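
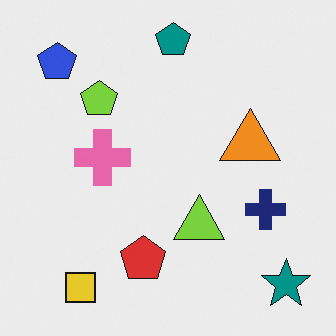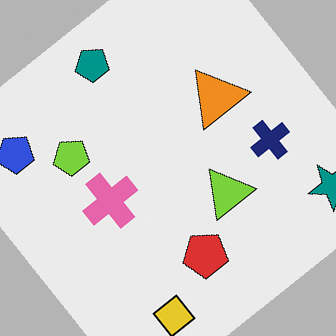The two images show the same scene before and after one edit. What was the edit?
This is the original image rotated counter-clockwise by a large amount — several tens of degrees.

Every shape is tilted by the same angle and the image corners show triangular fill wedges — a whole-image rotation by a non-right angle.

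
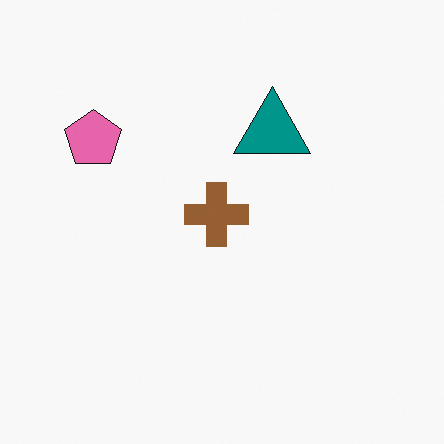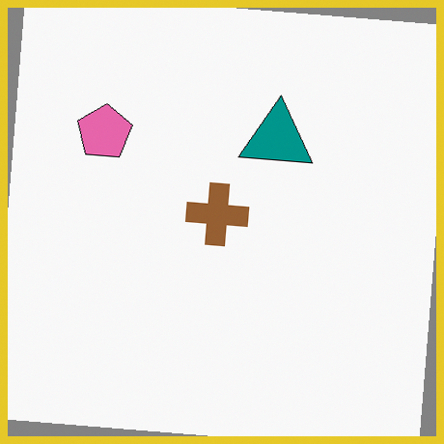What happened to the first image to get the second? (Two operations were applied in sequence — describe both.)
The second image is the first rotated clockwise by a small amount, then framed with a yellow border.

Every shape is tilted by the same angle and the image corners show triangular fill wedges — a whole-image rotation by a non-right angle. A solid yellow frame runs around the edge of the second image, with the content slightly shrunk inside it.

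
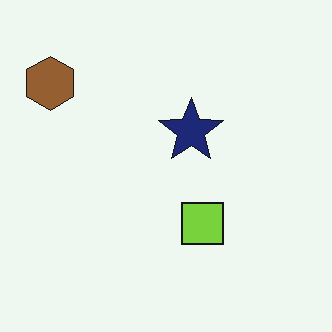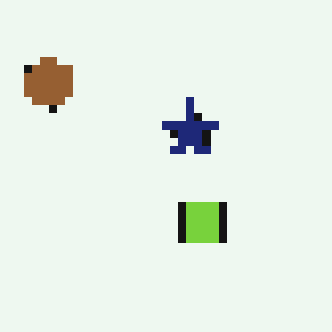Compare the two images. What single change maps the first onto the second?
This is the original image moderately pixelated.

Shapes are reduced to large square blocks; fine edges and outlines are lost — a downscale-then-upscale (mosaic) effect.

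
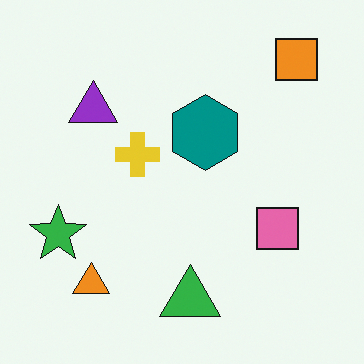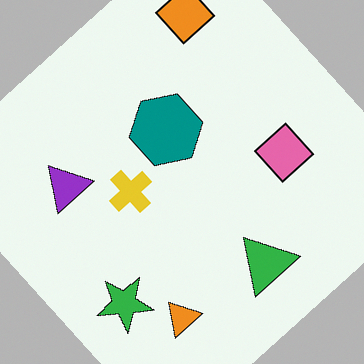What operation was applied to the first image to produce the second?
Rotated counter-clockwise by a large amount — several tens of degrees.

Every shape is tilted by the same angle and the image corners show triangular fill wedges — a whole-image rotation by a non-right angle.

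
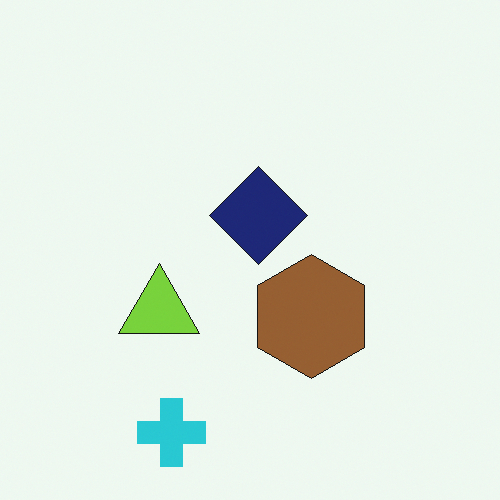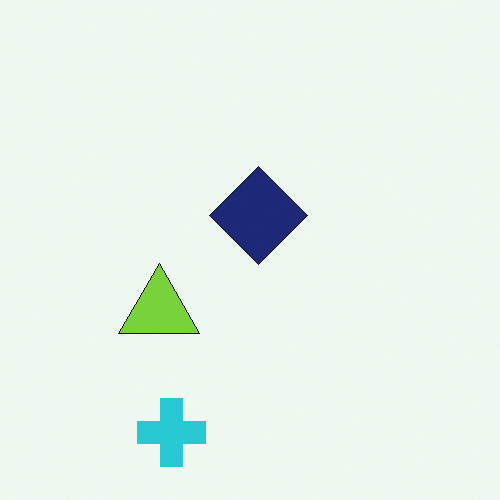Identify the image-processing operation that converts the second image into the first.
The first image is the second overlaid with an additional brown hexagon.

A brown hexagon appears in the first image that is absent from the second.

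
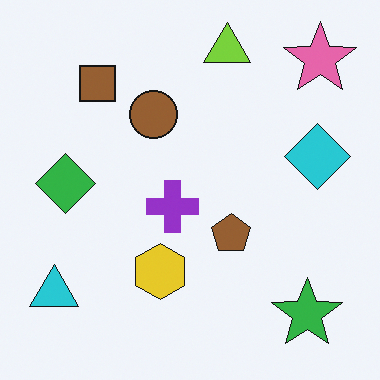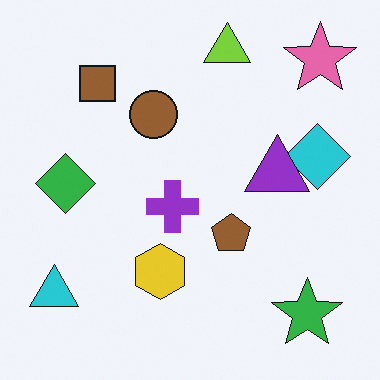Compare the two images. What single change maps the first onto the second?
The second image is the first overlaid with an additional purple triangle.

A purple triangle appears in the second image that is absent from the first.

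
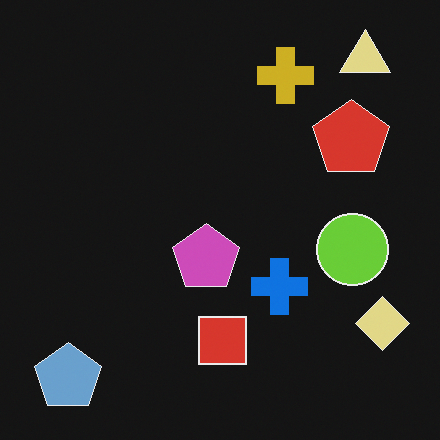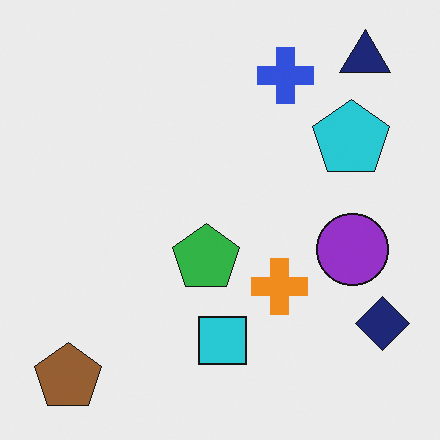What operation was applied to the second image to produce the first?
The transformation is: color-inverted (negative).

The light background has become dark and every shape's color is its complement — a photographic negative.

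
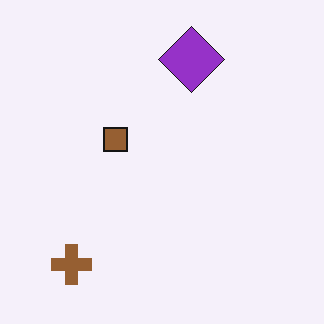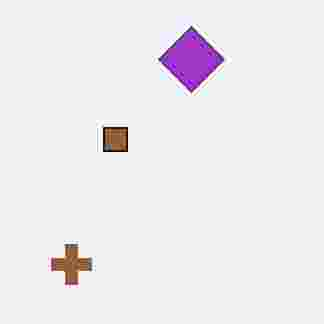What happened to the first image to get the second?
This is the original image degraded with heavy JPEG compression.

Blocky 8×8 compression artifacts appear around shape edges and the flat background shows ringing — characteristic JPEG degradation.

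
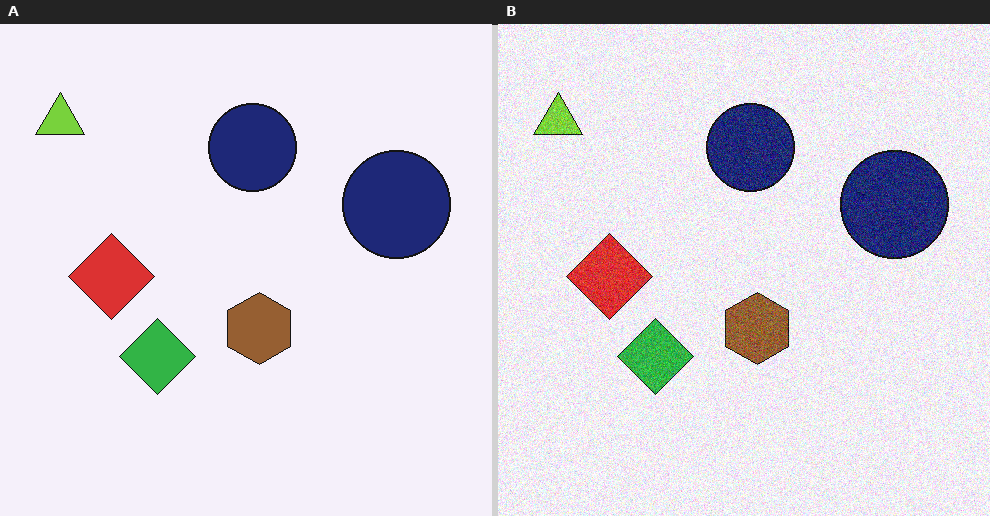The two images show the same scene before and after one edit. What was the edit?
This is the original image degraded with moderate additive noise.

Random speckle covers the whole image, including the flat background.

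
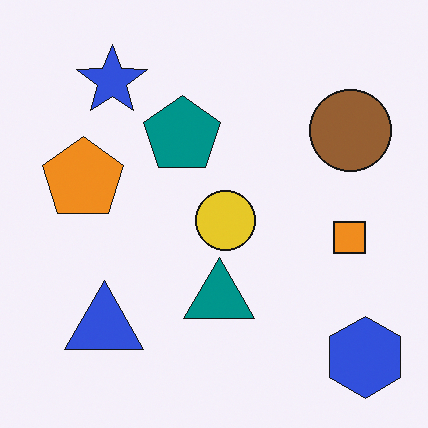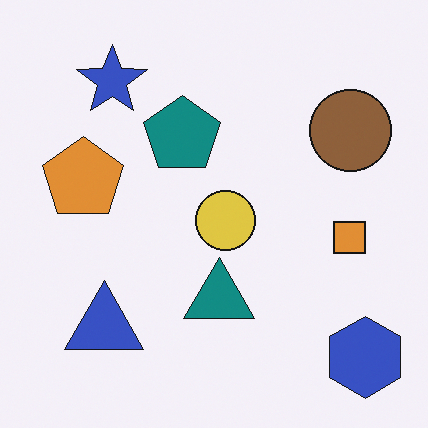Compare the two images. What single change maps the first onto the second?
Slightly desaturated.

All colors are more muted and greyish — a global saturation change.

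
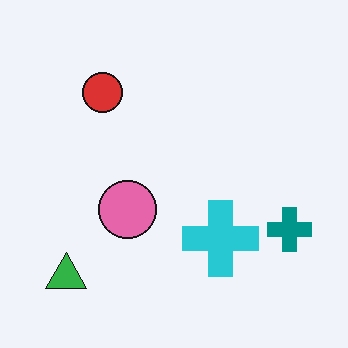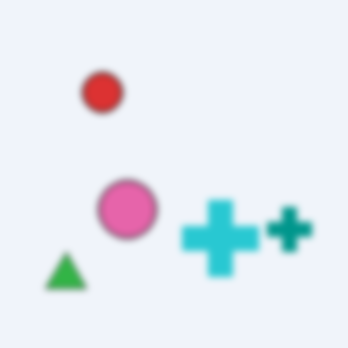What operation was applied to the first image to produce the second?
Moderately blurred.

Shape edges and outlines are uniformly softened across the whole image.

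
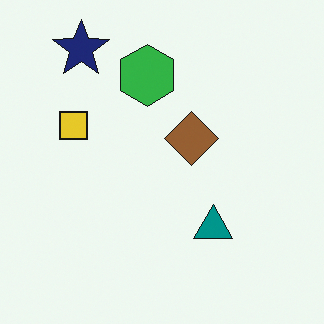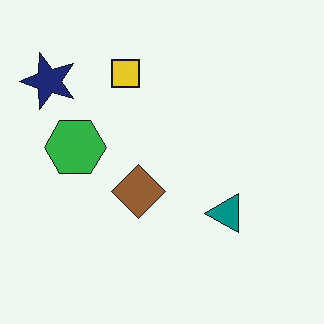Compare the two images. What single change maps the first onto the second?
This is the original image transposed (reflected across the top-left ↔ bottom-right diagonal).

Shapes have swapped their row and column positions — what was in the top-right is now in the bottom-left — a diagonal reflection.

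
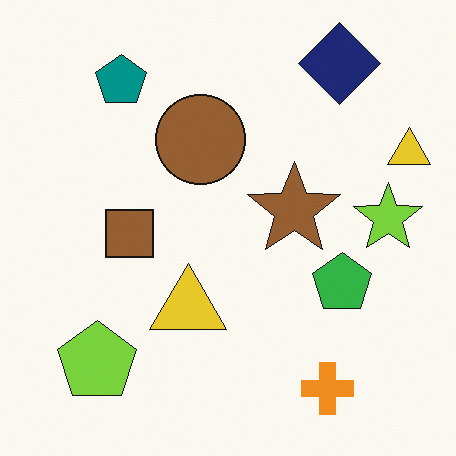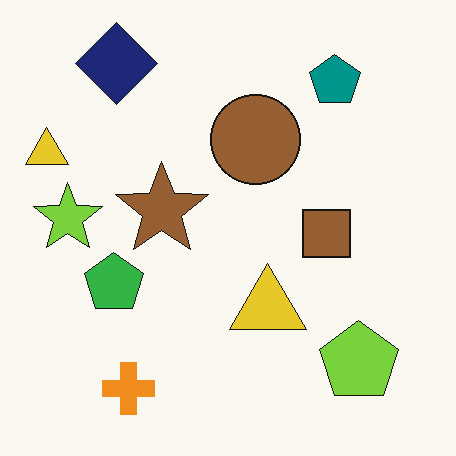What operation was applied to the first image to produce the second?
The second image is the first flipped horizontally (left ↔ right).

The lime star is in the right of the first image and the left of the second — shapes on opposite sides of the vertical midline have swapped in a mirror flip.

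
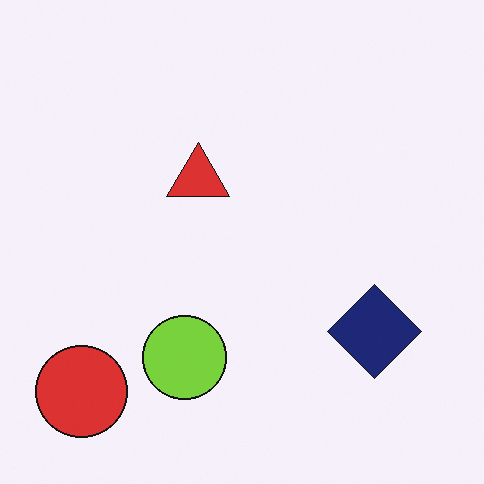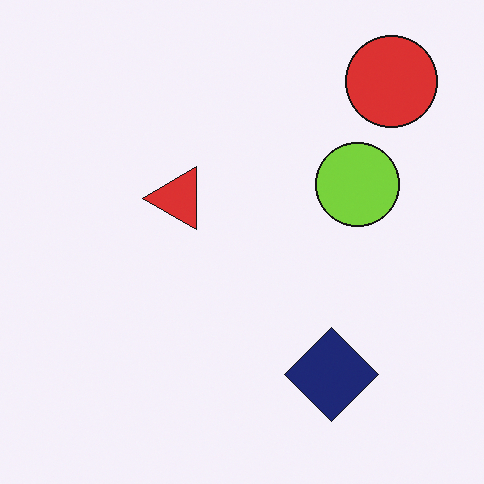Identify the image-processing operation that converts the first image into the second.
The second image is the first transposed (reflected across the top-left ↔ bottom-right diagonal).

Shapes have swapped their row and column positions — what was in the top-right is now in the bottom-left — a diagonal reflection.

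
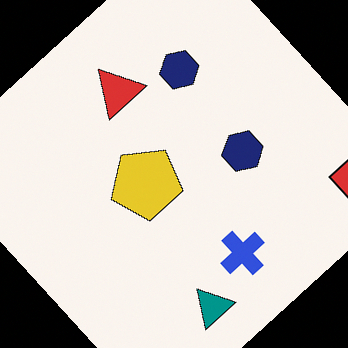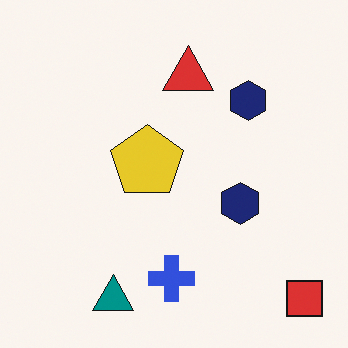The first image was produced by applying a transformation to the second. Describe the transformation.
The first image is the second rotated counter-clockwise by a large amount — several tens of degrees.

Every shape is tilted by the same angle and the image corners show triangular fill wedges — a whole-image rotation by a non-right angle.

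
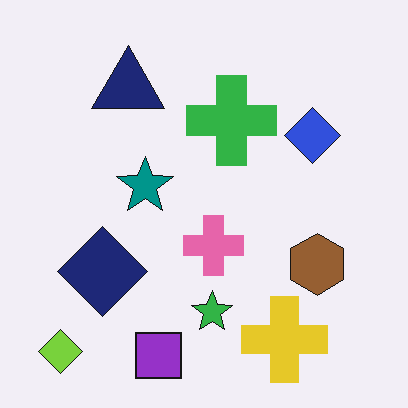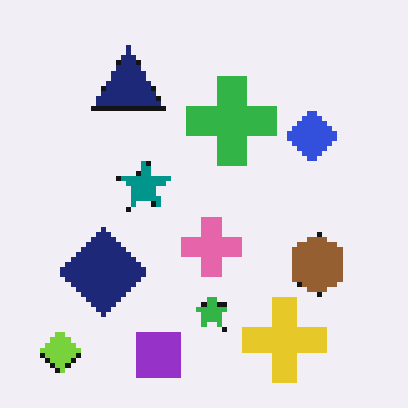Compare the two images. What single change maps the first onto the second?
The second image is the first lightly pixelated (a mild mosaic effect).

Shapes are reduced to large square blocks; fine edges and outlines are lost — a downscale-then-upscale (mosaic) effect.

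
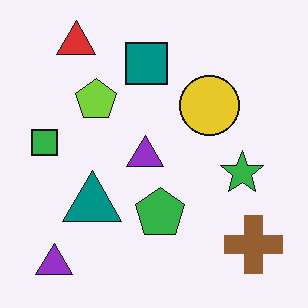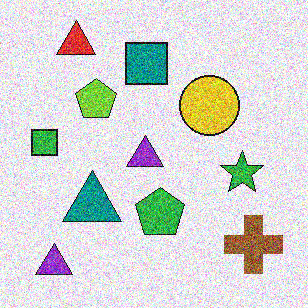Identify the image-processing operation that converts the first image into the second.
It was degraded with strong gaussian noise.

Random speckle covers the whole image, including the flat background.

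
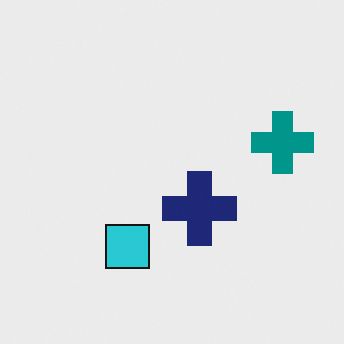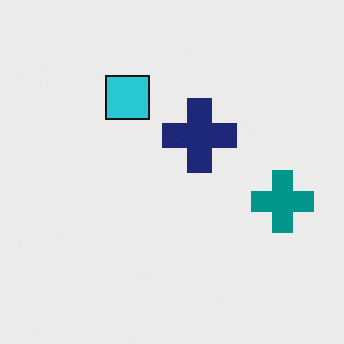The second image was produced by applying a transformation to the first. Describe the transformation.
The transformation is: flipped vertically (top ↔ bottom).

The cyan square is in the bottom of the first image and the top of the second — shapes on opposite sides of the horizontal midline have swapped in a mirror flip.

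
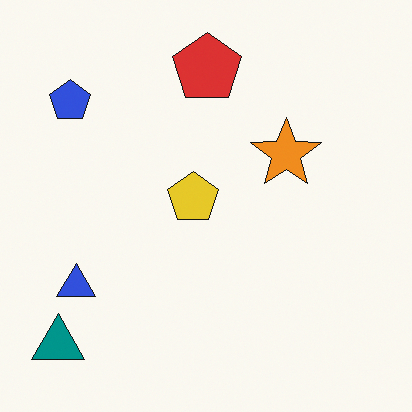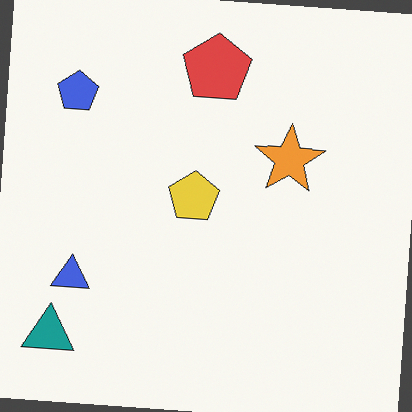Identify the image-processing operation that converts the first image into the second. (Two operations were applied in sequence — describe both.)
The second image is the first given slightly reduced contrast, then rotated clockwise by a small amount.

Tones are pushed toward mid-grey across the whole image — a global contrast change. Every shape is tilted by the same angle and the image corners show triangular fill wedges — a whole-image rotation by a non-right angle.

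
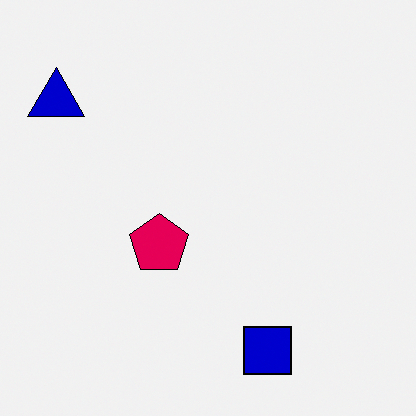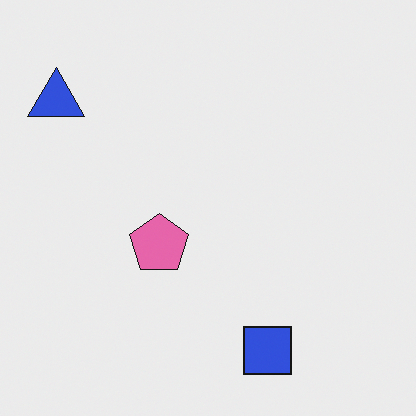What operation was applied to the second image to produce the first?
The first image is the second given much higher contrast.

Tones are pushed away from mid-grey across the whole image — a global contrast change.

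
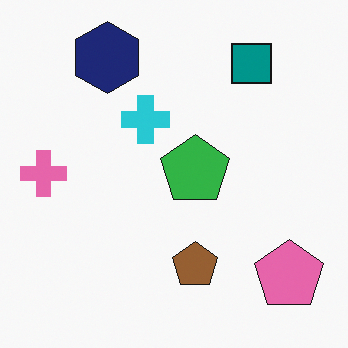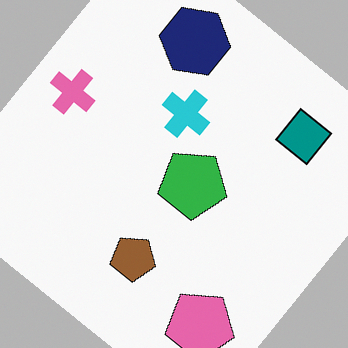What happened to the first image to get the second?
The image was rotated clockwise by a large amount — several tens of degrees.

Every shape is tilted by the same angle and the image corners show triangular fill wedges — a whole-image rotation by a non-right angle.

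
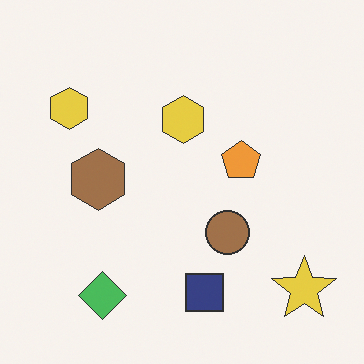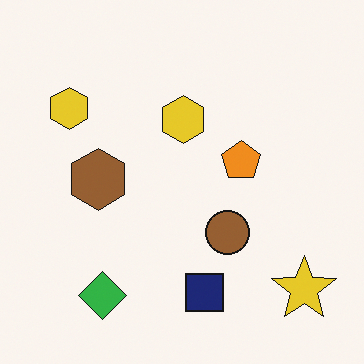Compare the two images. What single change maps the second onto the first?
The transformation is: given slightly reduced contrast.

Tones are pushed toward mid-grey across the whole image — a global contrast change.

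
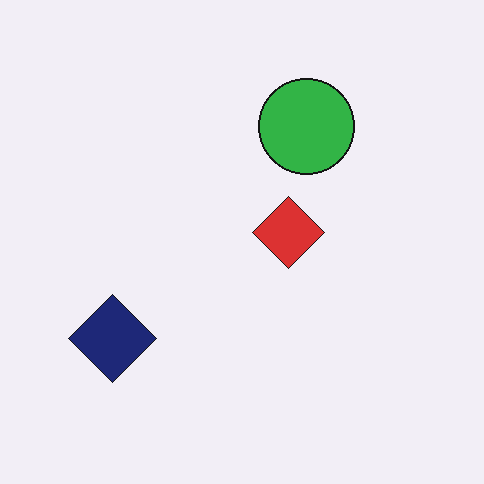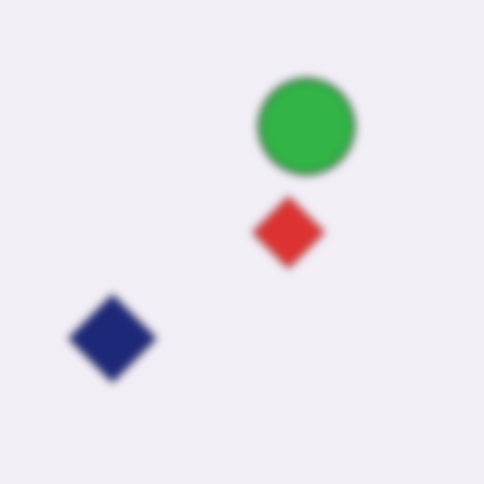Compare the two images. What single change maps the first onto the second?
Noticeably gaussian-blurred.

Shape edges and outlines are uniformly softened across the whole image.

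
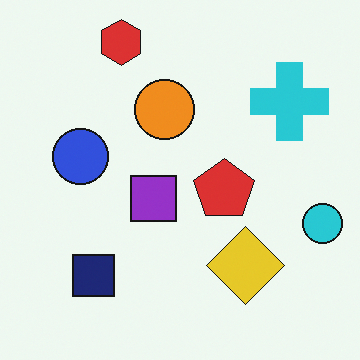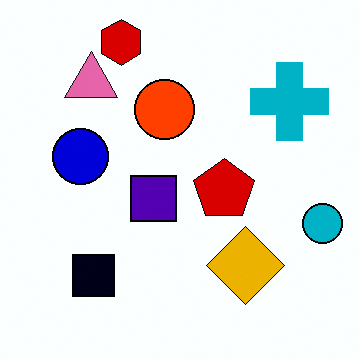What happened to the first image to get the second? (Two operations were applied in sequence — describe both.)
It was boosted in contrast, then overlaid with an additional pink triangle.

Tones are pushed away from mid-grey across the whole image — a global contrast change. A pink triangle appears in the second image that is absent from the first.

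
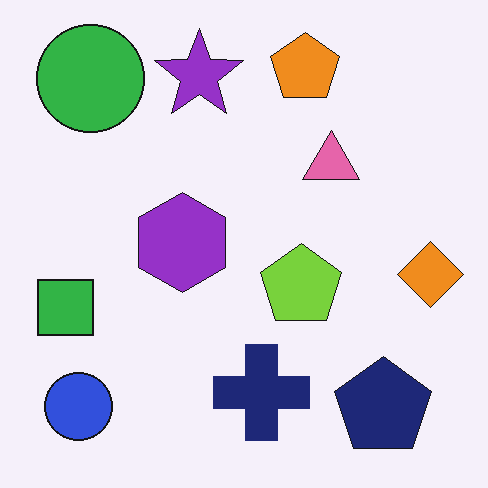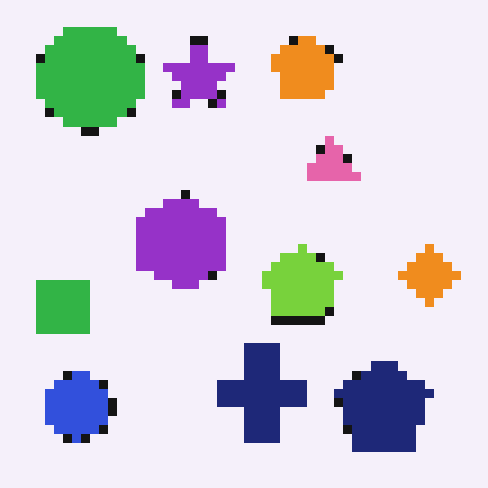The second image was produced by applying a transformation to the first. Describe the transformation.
The image was coarsely pixelated.

Shapes are reduced to large square blocks; fine edges and outlines are lost — a downscale-then-upscale (mosaic) effect.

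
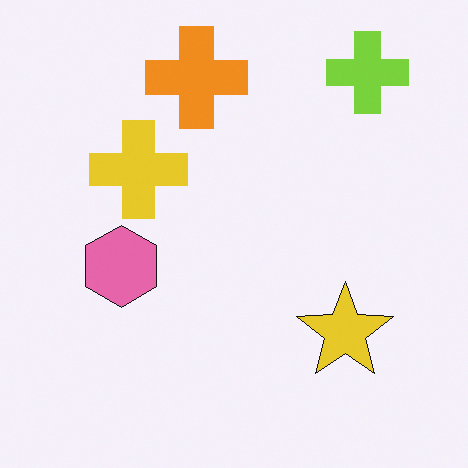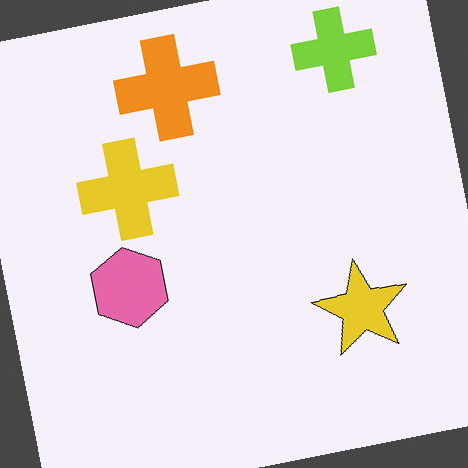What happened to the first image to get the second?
The image was rotated counter-clockwise by a few degrees.

Every shape is tilted by the same angle and the image corners show triangular fill wedges — a whole-image rotation by a non-right angle.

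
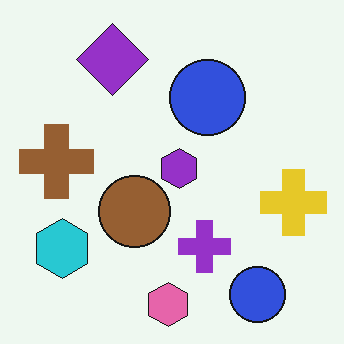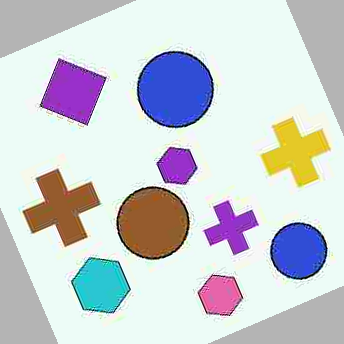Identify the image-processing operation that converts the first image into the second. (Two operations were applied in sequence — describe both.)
The image was heavily JPEG-compressed with obvious blocking artifacts, then rotated counter-clockwise by a moderate amount.

Blocky 8×8 compression artifacts appear around shape edges and the flat background shows ringing — characteristic JPEG degradation. Every shape is tilted by the same angle and the image corners show triangular fill wedges — a whole-image rotation by a non-right angle.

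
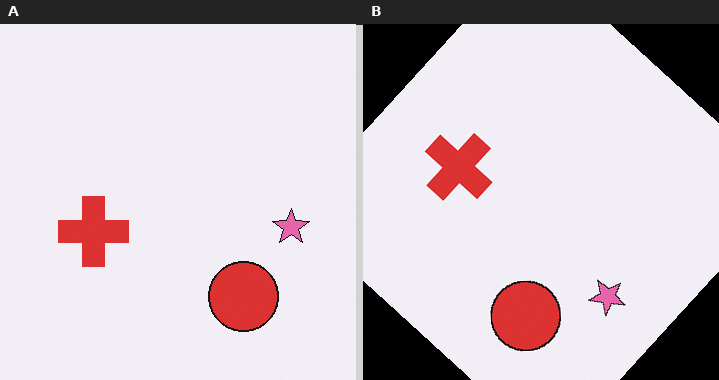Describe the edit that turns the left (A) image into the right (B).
The transformation is: rotated clockwise by a large amount — several tens of degrees.

Every shape is tilted by the same angle and the image corners show triangular fill wedges — a whole-image rotation by a non-right angle.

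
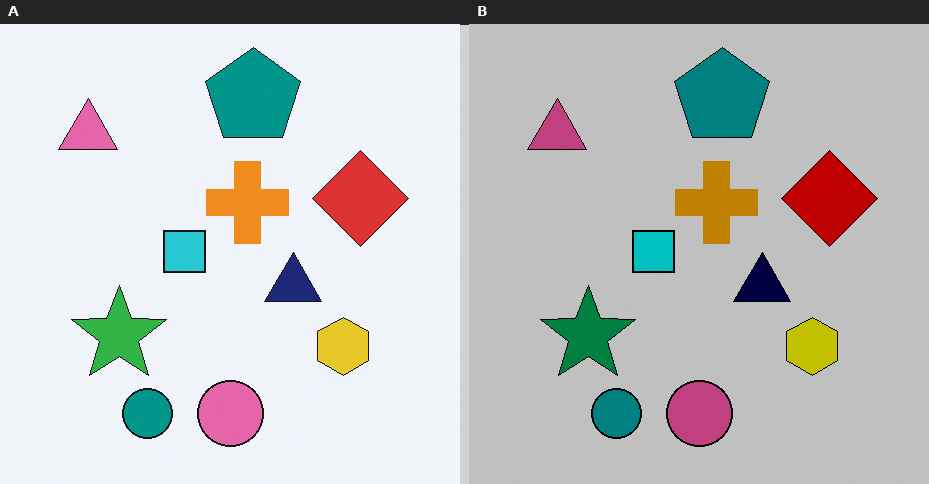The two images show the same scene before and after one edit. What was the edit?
Heavily posterized to just a handful of flat colors.

Each flat color has snapped to a coarser quantized level — most visibly, the near-white background has dropped to a flat grey.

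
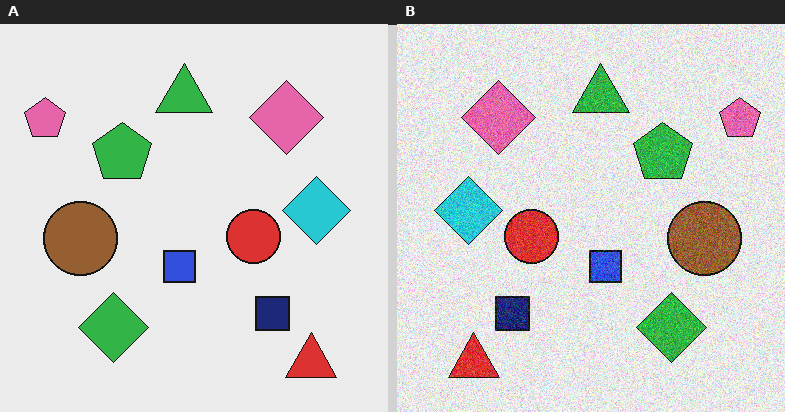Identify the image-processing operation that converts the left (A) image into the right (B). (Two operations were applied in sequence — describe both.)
The right (B) image is the left (A) flipped horizontally (left ↔ right), then degraded with visible gaussian noise.

The pink pentagon is in the top-left of the left (A) image and the top-right of the right (B) — shapes on opposite sides of the vertical midline have swapped in a mirror flip. Random speckle covers the whole image, including the flat background.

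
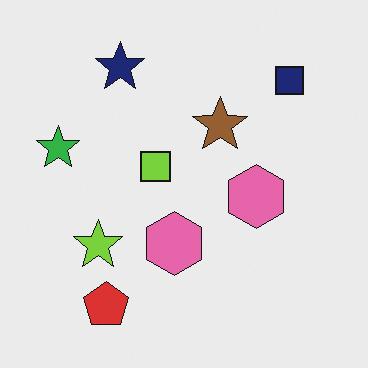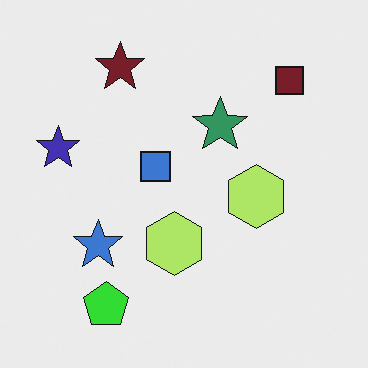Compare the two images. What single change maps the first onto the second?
The second image is the first hue-shifted by a moderate amount.

Every shape's color has rotated by the same amount around the hue wheel — a uniform hue shift.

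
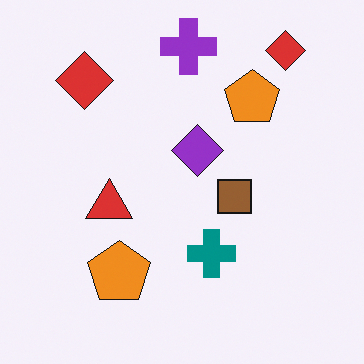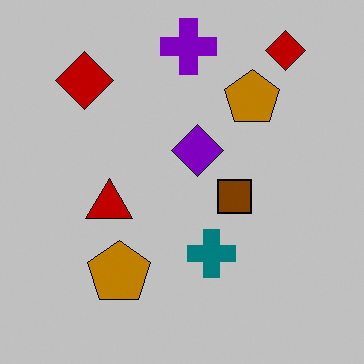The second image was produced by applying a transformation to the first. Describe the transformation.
The second image is the first heavily posterized to just a handful of flat colors.

Each flat color has snapped to a coarser quantized level — most visibly, the near-white background has dropped to a flat grey.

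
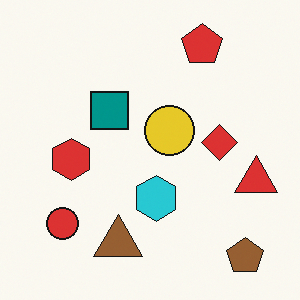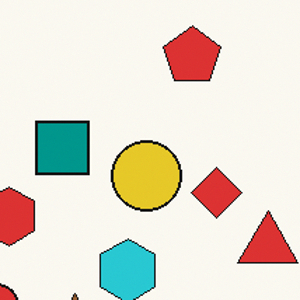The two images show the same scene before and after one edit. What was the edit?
It was cropped to a modestly smaller region and rescaled.

The visible shapes are larger and the field of view is narrower; shapes near the original edges may be partly or wholly outside the frame — a crop-and-rescale.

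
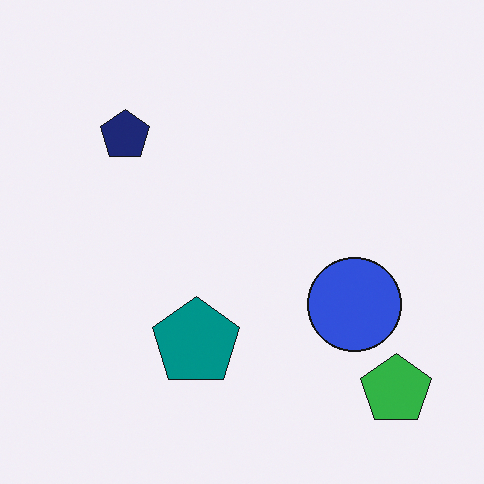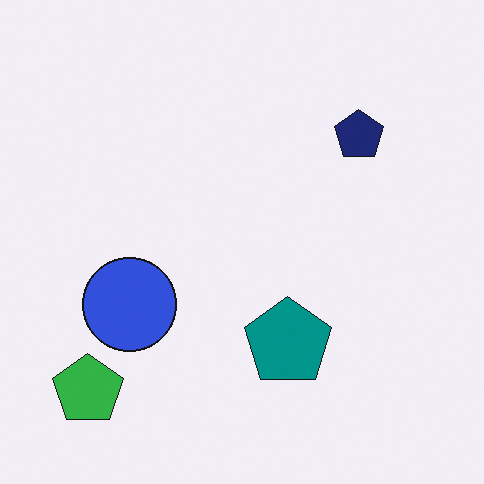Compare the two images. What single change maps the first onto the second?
Flipped horizontally (left ↔ right).

The green pentagon is in the bottom-right of the first image and the bottom-left of the second — shapes on opposite sides of the vertical midline have swapped in a mirror flip.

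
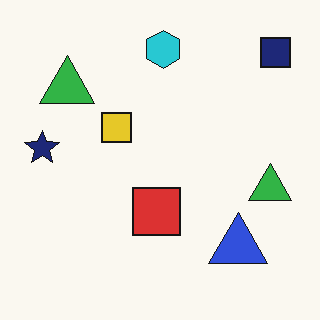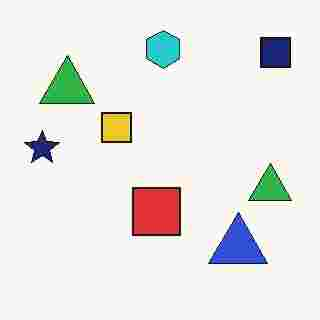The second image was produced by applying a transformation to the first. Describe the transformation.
This is the original image heavily JPEG-compressed with obvious blocking artifacts.

Blocky 8×8 compression artifacts appear around shape edges and the flat background shows ringing — characteristic JPEG degradation.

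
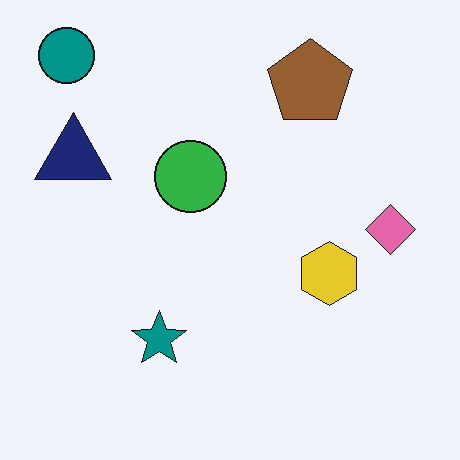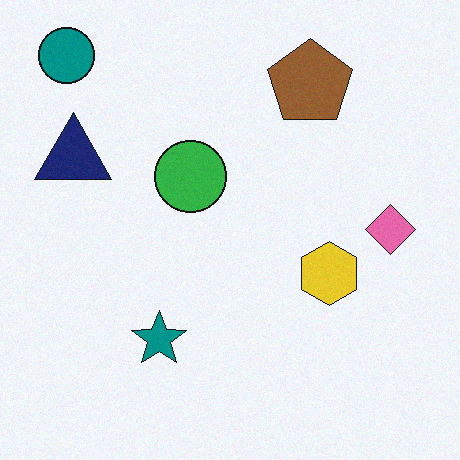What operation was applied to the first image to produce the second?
It was degraded with light additive noise.

Random speckle covers the whole image, including the flat background.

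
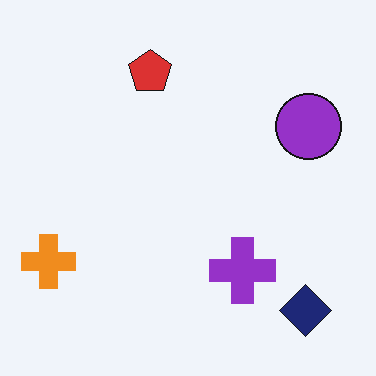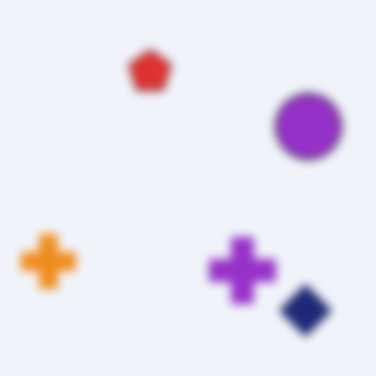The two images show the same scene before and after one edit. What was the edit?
It was noticeably gaussian-blurred.

Shape edges and outlines are uniformly softened across the whole image.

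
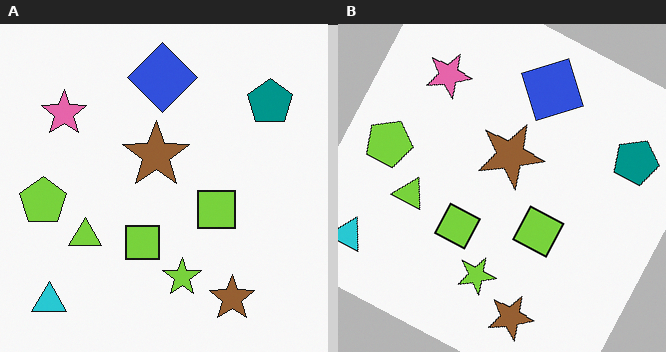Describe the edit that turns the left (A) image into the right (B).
It was rotated clockwise by a clearly visible amount.

Every shape is tilted by the same angle and the image corners show triangular fill wedges — a whole-image rotation by a non-right angle.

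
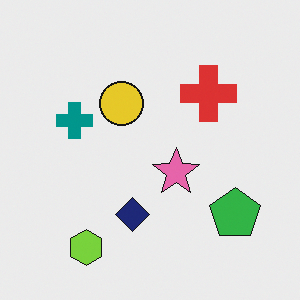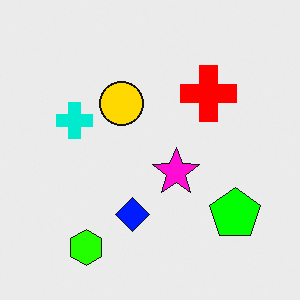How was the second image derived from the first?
The second image is the first heavily oversaturated.

All colors are more vivid — a global saturation change.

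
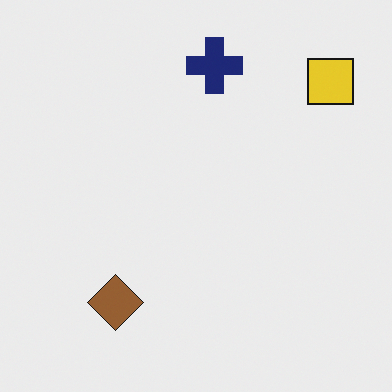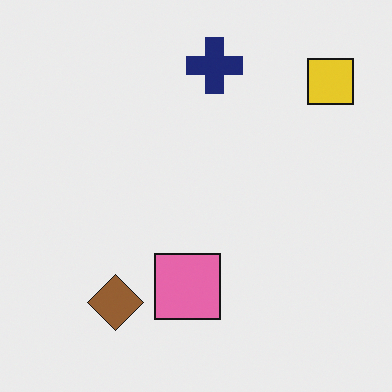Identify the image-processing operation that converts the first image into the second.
It was overlaid with an additional pink square.

A pink square appears in the second image that is absent from the first.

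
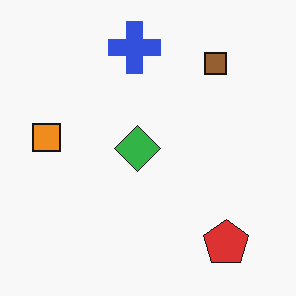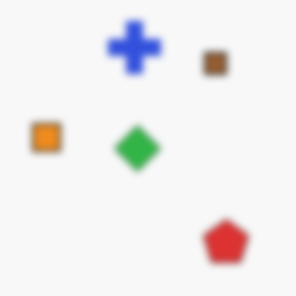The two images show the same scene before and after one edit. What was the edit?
The transformation is: moderately blurred.

Shape edges and outlines are uniformly softened across the whole image.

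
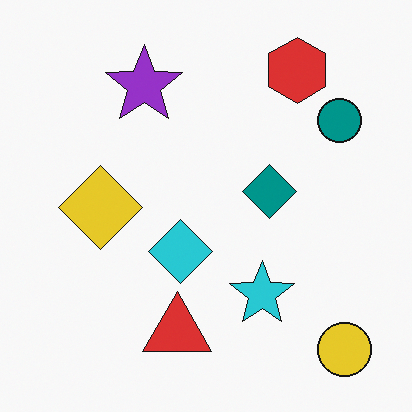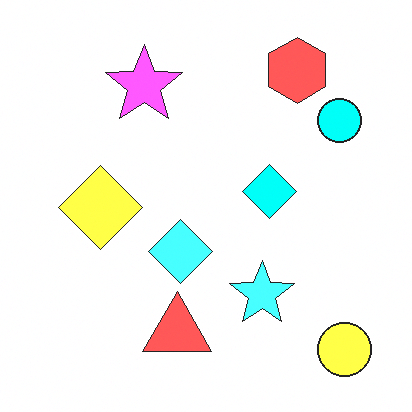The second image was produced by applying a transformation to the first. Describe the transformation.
Noticeably brightened.

Every pixel — background and shapes alike — is uniformly brightened.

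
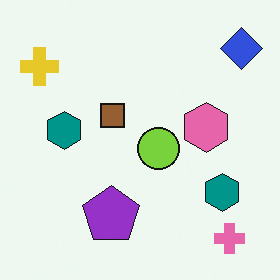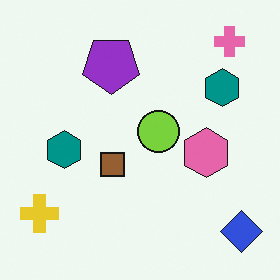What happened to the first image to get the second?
Flipped vertically (top ↔ bottom).

The pink cross is in the bottom-right of the first image and the top-right of the second — shapes on opposite sides of the horizontal midline have swapped in a mirror flip.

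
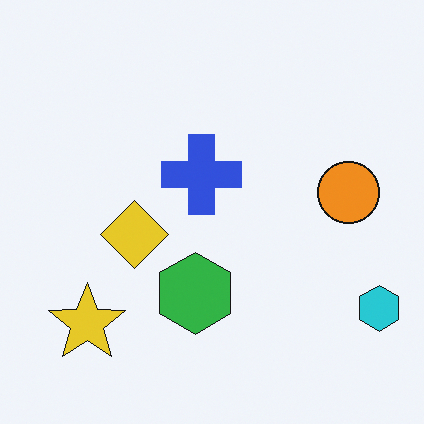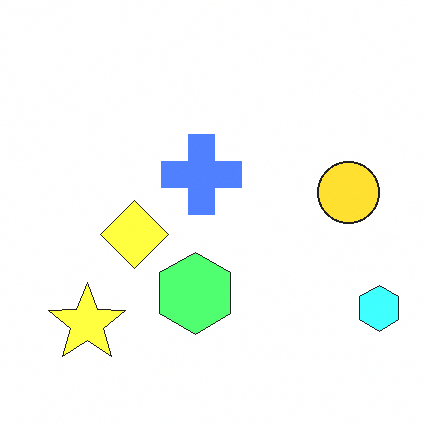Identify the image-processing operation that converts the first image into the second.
The second image is the first substantially brightened.

Every pixel — background and shapes alike — is uniformly brightened.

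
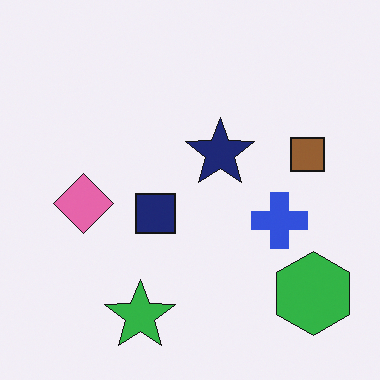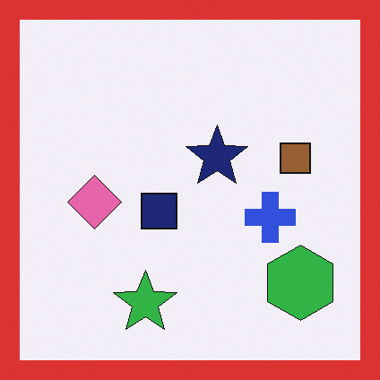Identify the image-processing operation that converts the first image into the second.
The image was framed with a red border.

A solid red frame runs around the edge of the second image, with the content slightly shrunk inside it.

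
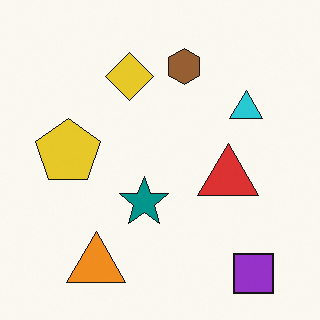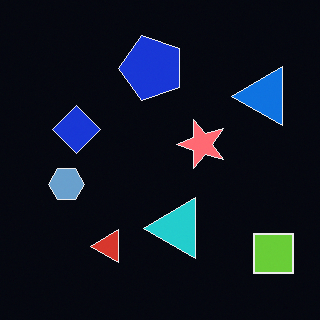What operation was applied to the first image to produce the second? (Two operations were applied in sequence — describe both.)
It was color-inverted (negative), then transposed (reflected across the top-left ↔ bottom-right diagonal).

The light background has become dark and every shape's color is its complement — a photographic negative. Shapes have swapped their row and column positions — what was in the top-right is now in the bottom-left — a diagonal reflection.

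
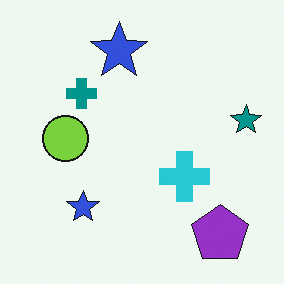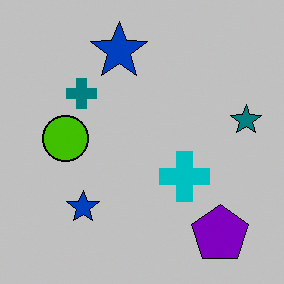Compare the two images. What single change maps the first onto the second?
This is the original image heavily posterized to just a handful of flat colors.

Each flat color has snapped to a coarser quantized level — most visibly, the near-white background has dropped to a flat grey.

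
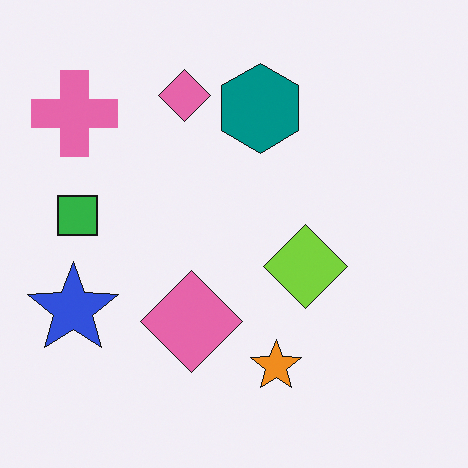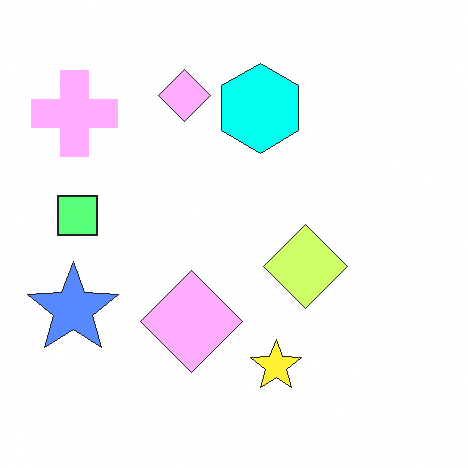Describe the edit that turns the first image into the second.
The transformation is: substantially brightened.

Every pixel — background and shapes alike — is uniformly brightened.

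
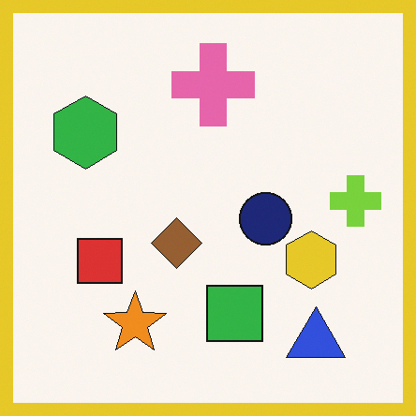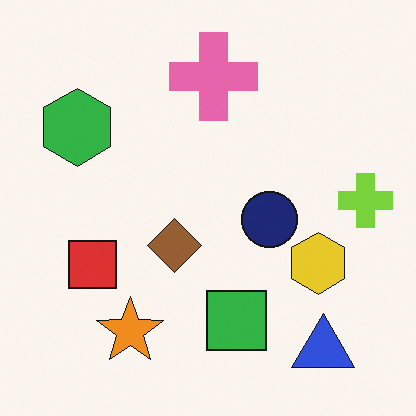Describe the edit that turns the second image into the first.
Framed with a yellow border.

A solid yellow frame runs around the edge of the first image, with the content slightly shrunk inside it.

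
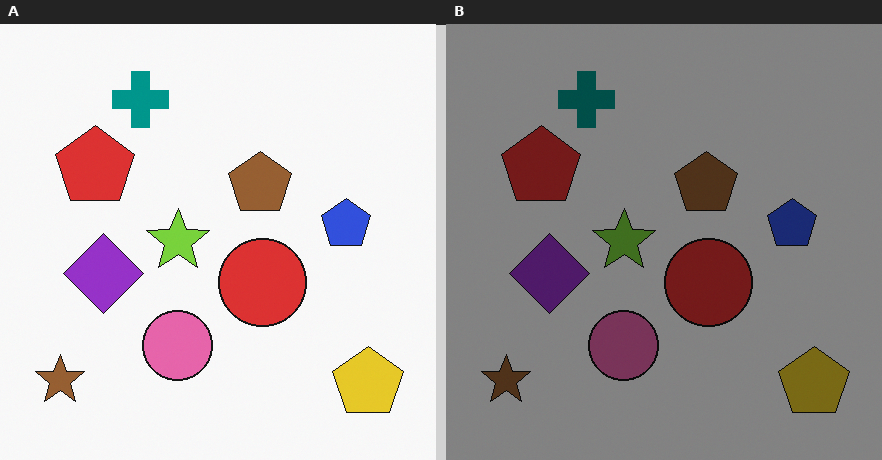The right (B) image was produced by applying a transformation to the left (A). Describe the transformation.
Substantially darkened.

Every pixel — background and shapes alike — is uniformly darkened.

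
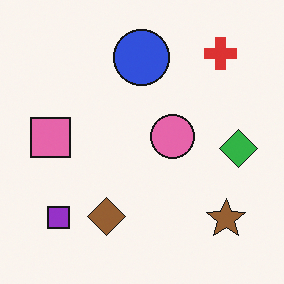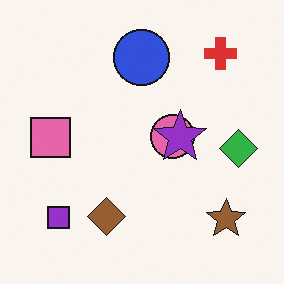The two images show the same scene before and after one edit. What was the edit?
It was overlaid with an additional purple star.

A purple star appears in the second image that is absent from the first.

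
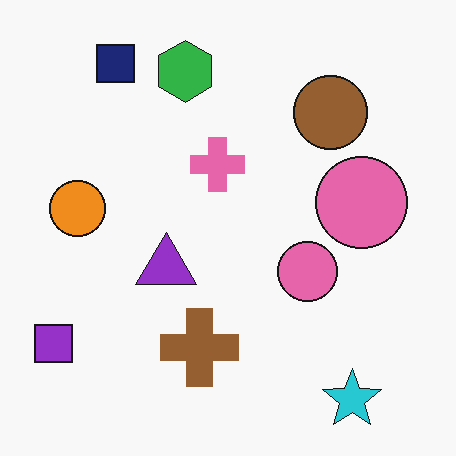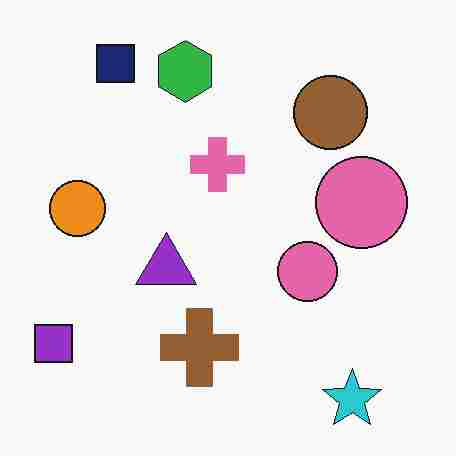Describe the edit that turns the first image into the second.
It was degraded with heavy JPEG compression.

Blocky 8×8 compression artifacts appear around shape edges and the flat background shows ringing — characteristic JPEG degradation.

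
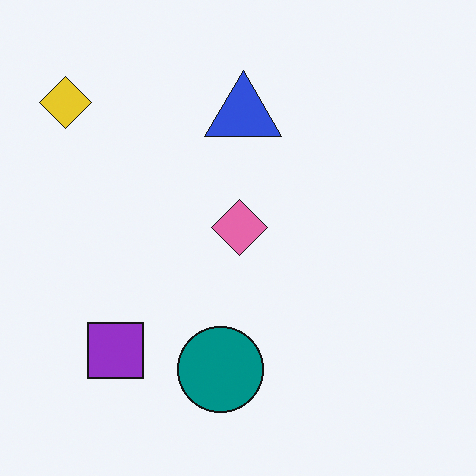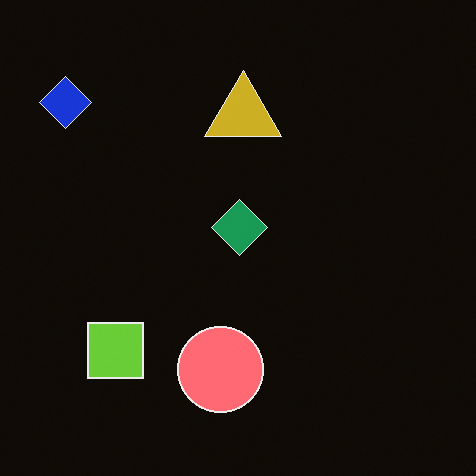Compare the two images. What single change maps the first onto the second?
It was color-inverted (negative).

The light background has become dark and every shape's color is its complement — a photographic negative.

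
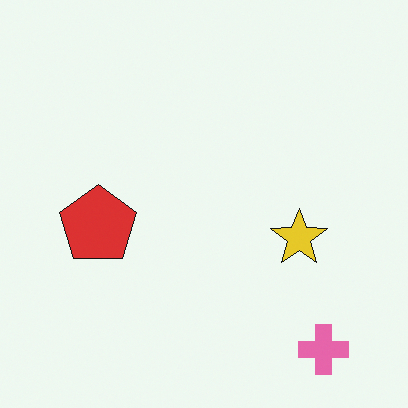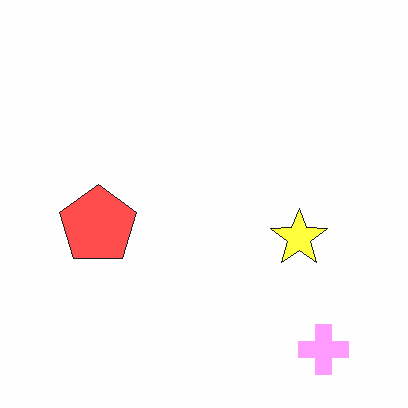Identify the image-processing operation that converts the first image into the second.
The second image is the first brightened a lot.

Every pixel — background and shapes alike — is uniformly brightened.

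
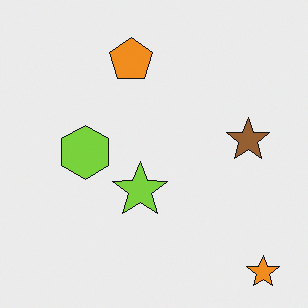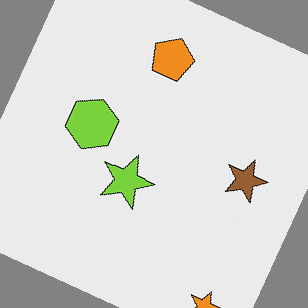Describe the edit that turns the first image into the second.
It was rotated clockwise by a moderate amount.

Every shape is tilted by the same angle and the image corners show triangular fill wedges — a whole-image rotation by a non-right angle.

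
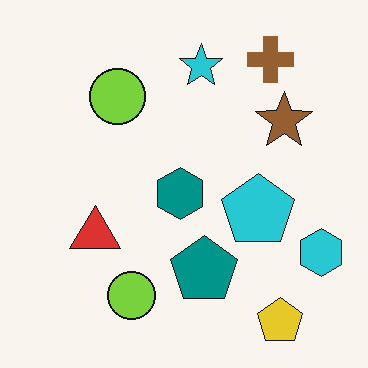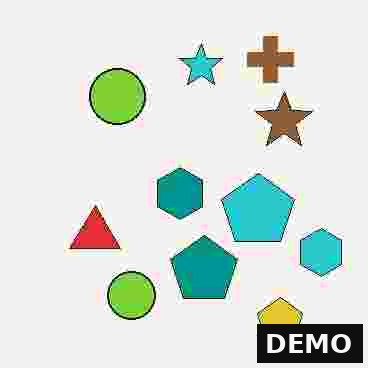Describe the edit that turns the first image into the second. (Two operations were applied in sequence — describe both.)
The second image is the first heavily JPEG-compressed with obvious blocking artifacts, then watermarked with the text "DEMO" in the lower-right corner.

Blocky 8×8 compression artifacts appear around shape edges and the flat background shows ringing — characteristic JPEG degradation. A dark label reading "DEMO" appears in the lower-right corner.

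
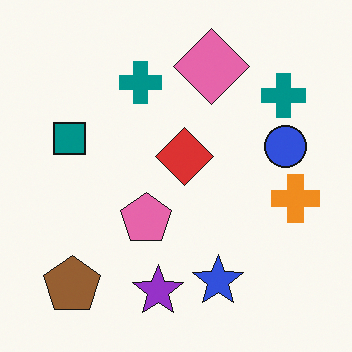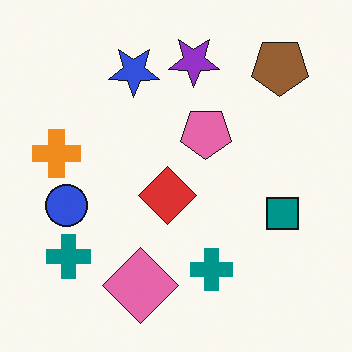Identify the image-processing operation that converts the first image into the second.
Rotated 180°.

The brown pentagon sits in the bottom-left of the first image and the top-right of the second — consistent with a whole-image 180° rotation.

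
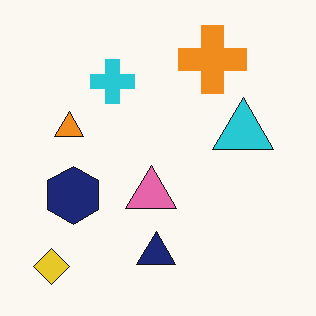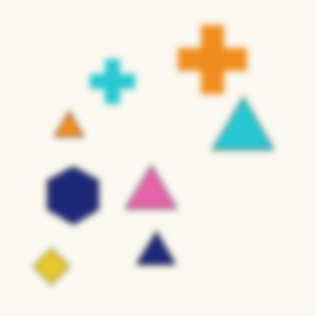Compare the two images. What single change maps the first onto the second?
Noticeably gaussian-blurred.

Shape edges and outlines are uniformly softened across the whole image.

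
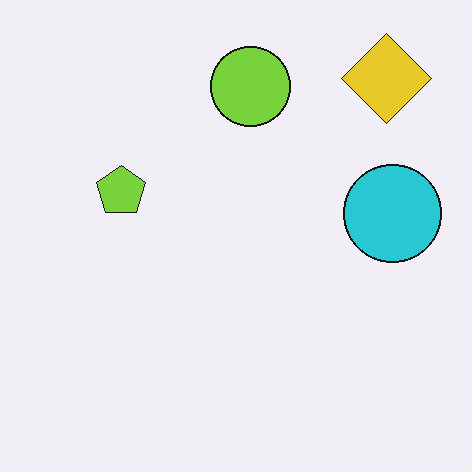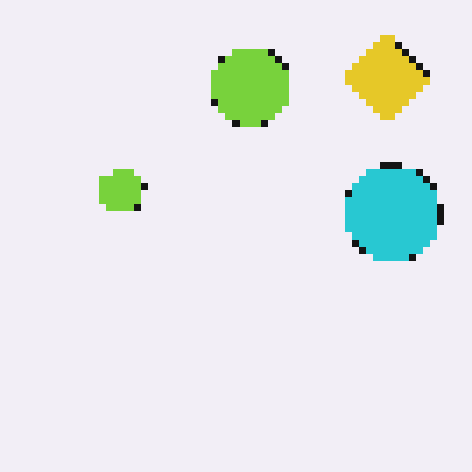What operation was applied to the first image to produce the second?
The second image is the first pixelated into visible square blocks.

Shapes are reduced to large square blocks; fine edges and outlines are lost — a downscale-then-upscale (mosaic) effect.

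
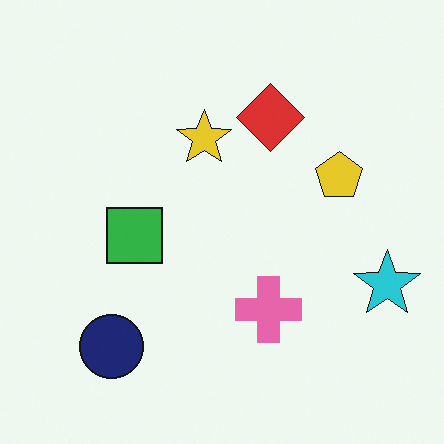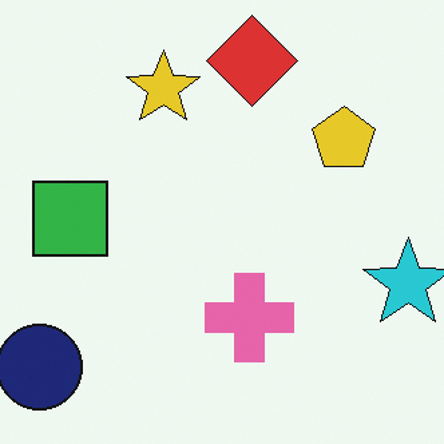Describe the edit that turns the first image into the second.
The image was cropped to a modestly smaller region and rescaled.

The visible shapes are larger and the field of view is narrower; shapes near the original edges may be partly or wholly outside the frame — a crop-and-rescale.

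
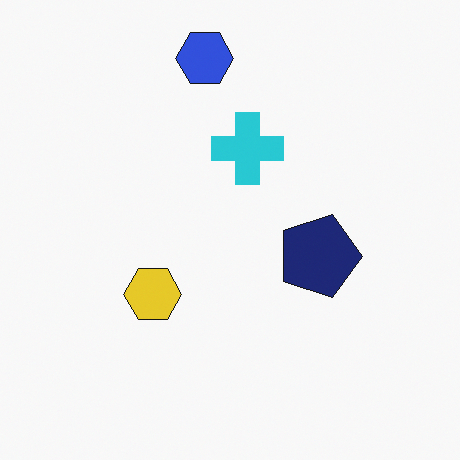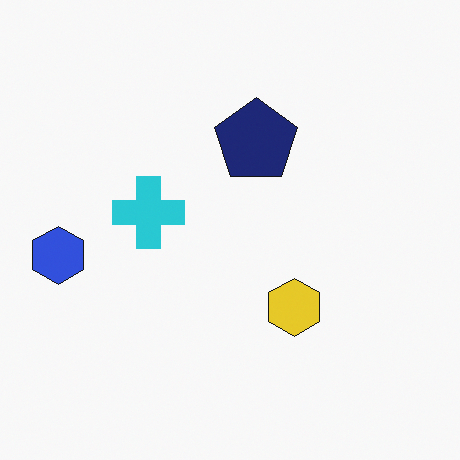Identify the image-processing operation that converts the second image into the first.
Rotated 90° clockwise.

The blue hexagon sits in the left of the second image and the top of the first — consistent with a whole-image 90° clockwise rotation.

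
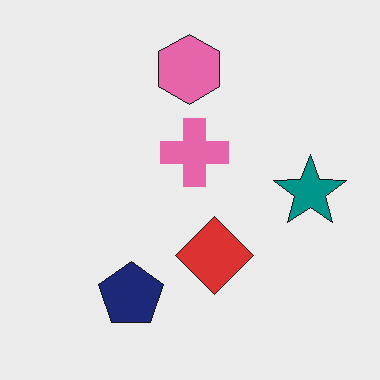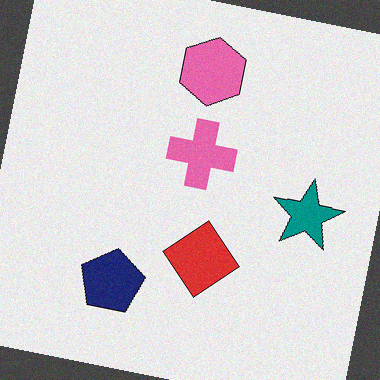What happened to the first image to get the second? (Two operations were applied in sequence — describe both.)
The transformation is: rotated clockwise by a few degrees, then degraded with a light layer of grain.

Every shape is tilted by the same angle and the image corners show triangular fill wedges — a whole-image rotation by a non-right angle. Random speckle covers the whole image, including the flat background.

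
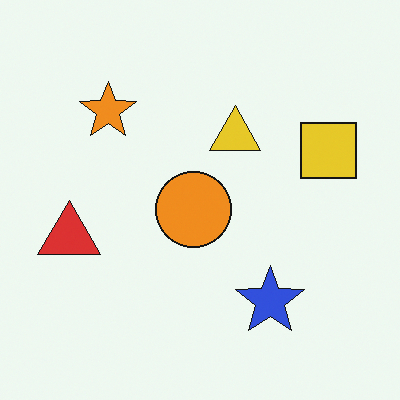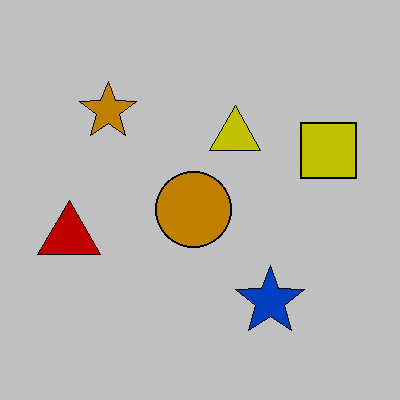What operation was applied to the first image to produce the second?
The image was heavily posterized to just a handful of flat colors.

Each flat color has snapped to a coarser quantized level — most visibly, the near-white background has dropped to a flat grey.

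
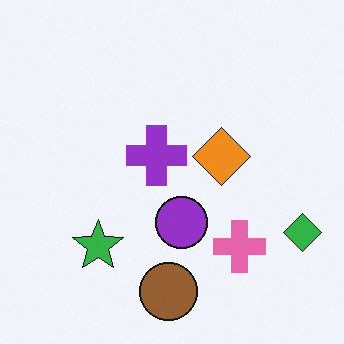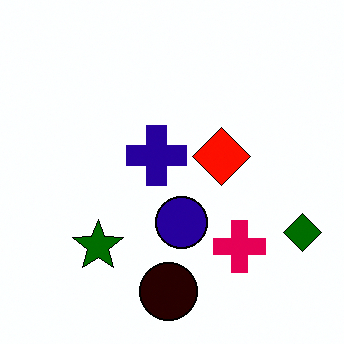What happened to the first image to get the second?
This is the original image given much higher contrast.

Tones are pushed away from mid-grey across the whole image — a global contrast change.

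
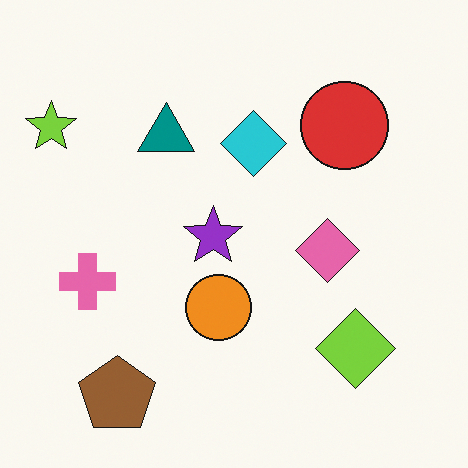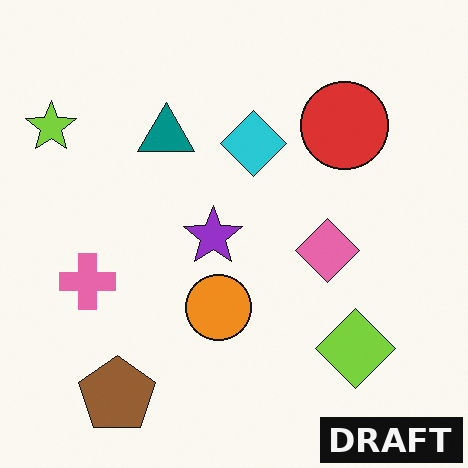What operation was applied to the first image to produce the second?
The transformation is: watermarked with the text "DRAFT" in the lower-right corner.

A dark label reading "DRAFT" appears in the lower-right corner.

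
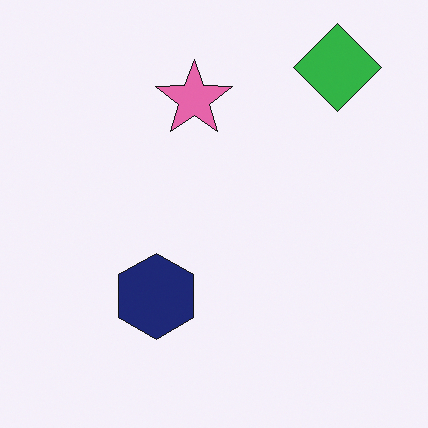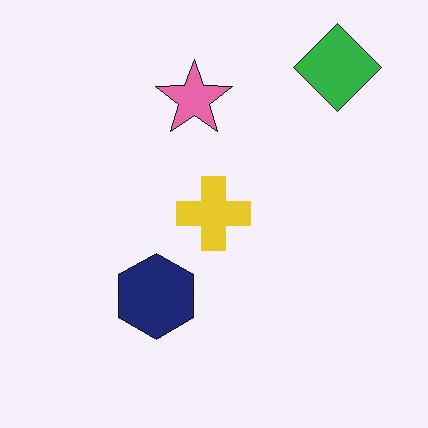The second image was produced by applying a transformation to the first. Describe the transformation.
The second image is the first overlaid with an additional yellow cross.

A yellow cross appears in the second image that is absent from the first.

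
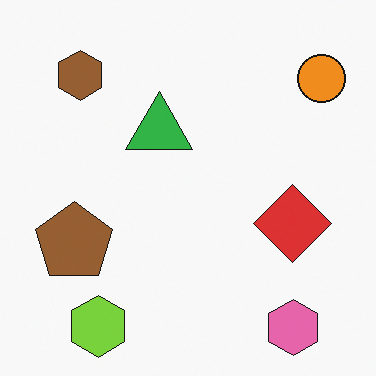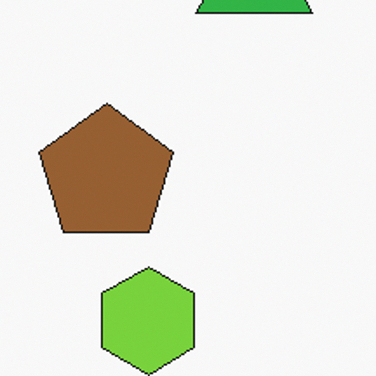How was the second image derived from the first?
It was cropped tightly and scaled back up.

The visible shapes are larger and the field of view is narrower; shapes near the original edges may be partly or wholly outside the frame — a crop-and-rescale.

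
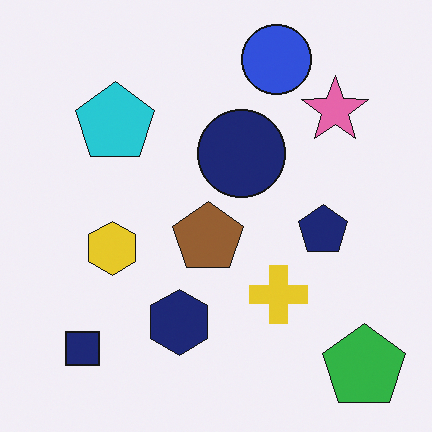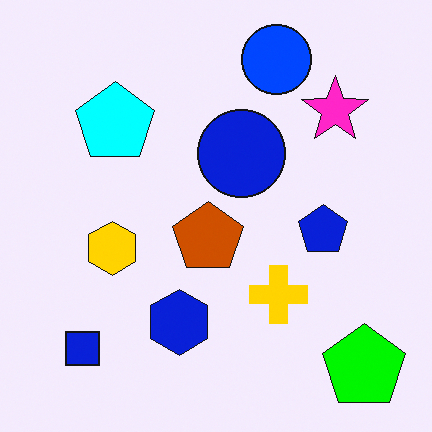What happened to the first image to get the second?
The second image is the first heavily oversaturated.

All colors are more vivid — a global saturation change.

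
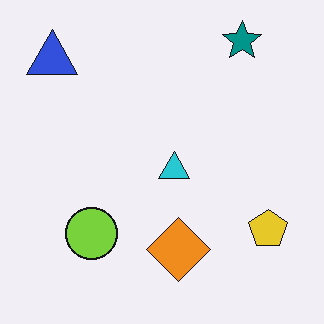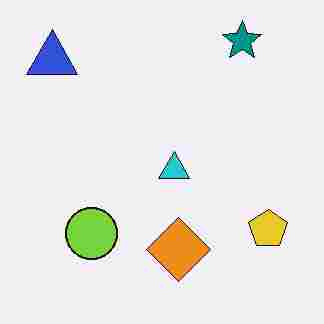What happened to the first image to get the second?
This is the original image heavily JPEG-compressed with obvious blocking artifacts.

Blocky 8×8 compression artifacts appear around shape edges and the flat background shows ringing — characteristic JPEG degradation.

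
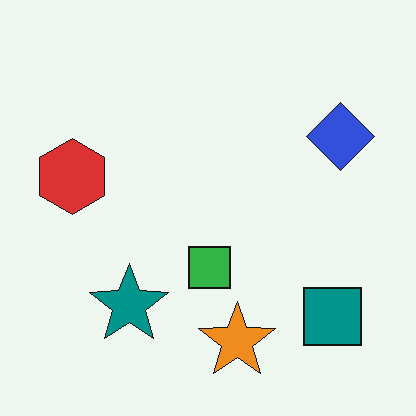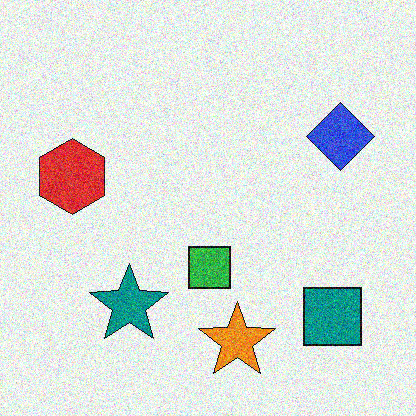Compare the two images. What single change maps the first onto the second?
Degraded with strong gaussian noise.

Random speckle covers the whole image, including the flat background.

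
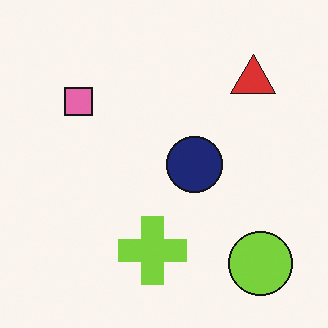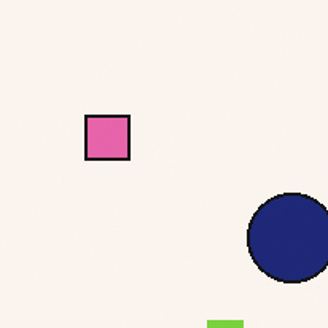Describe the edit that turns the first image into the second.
This is the original image cropped to a modestly smaller region and rescaled.

The visible shapes are larger and the field of view is narrower; shapes near the original edges may be partly or wholly outside the frame — a crop-and-rescale.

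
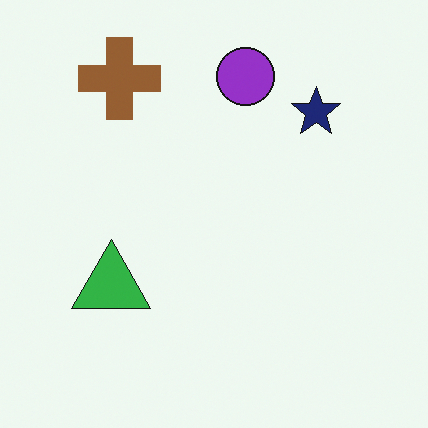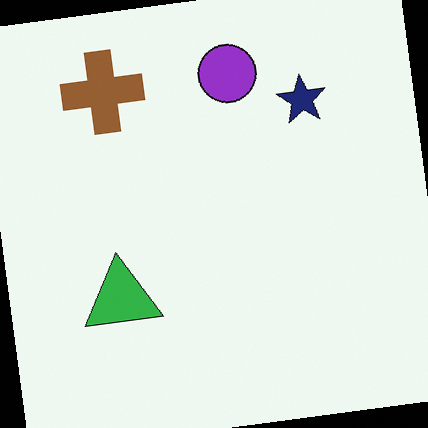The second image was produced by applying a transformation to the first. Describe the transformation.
The transformation is: rotated counter-clockwise by a small amount.

Every shape is tilted by the same angle and the image corners show triangular fill wedges — a whole-image rotation by a non-right angle.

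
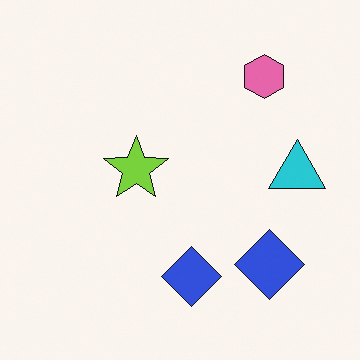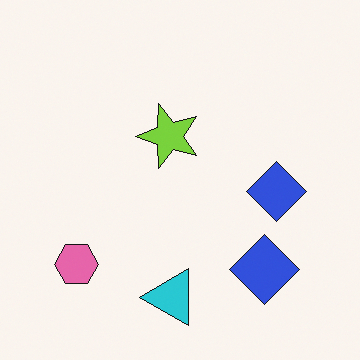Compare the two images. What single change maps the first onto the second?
The second image is the first transposed (reflected across the top-left ↔ bottom-right diagonal).

Shapes have swapped their row and column positions — what was in the top-right is now in the bottom-left — a diagonal reflection.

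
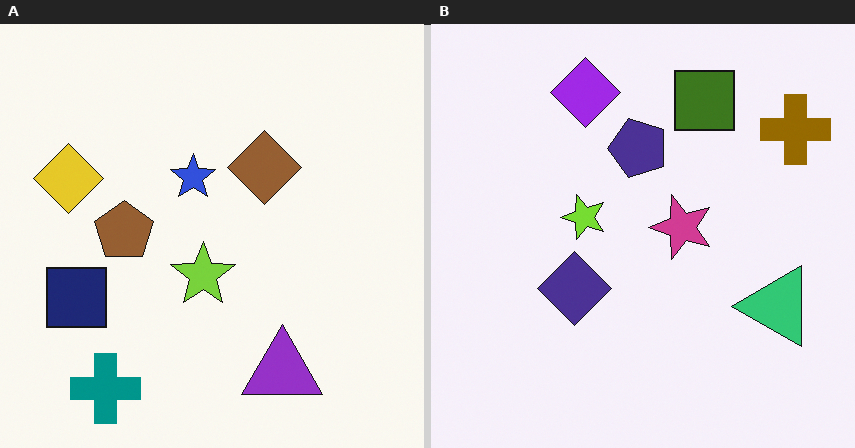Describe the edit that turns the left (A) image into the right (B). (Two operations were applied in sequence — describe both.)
The image was hue-shifted through roughly half the color wheel, then transposed (reflected across the top-left ↔ bottom-right diagonal).

Every shape's color has rotated by the same amount around the hue wheel — a uniform hue shift. Shapes have swapped their row and column positions — what was in the top-right is now in the bottom-left — a diagonal reflection.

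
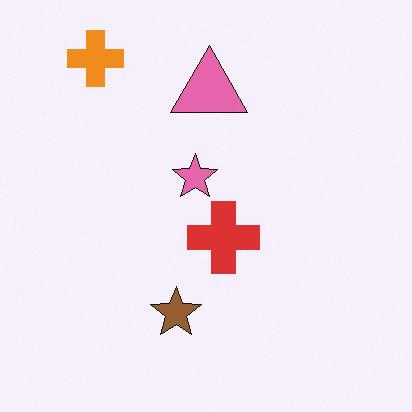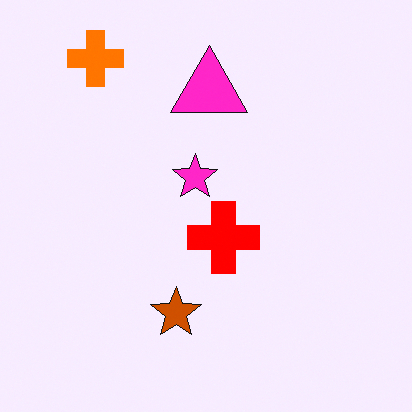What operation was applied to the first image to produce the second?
Made much more vivid (saturation change).

All colors are more vivid — a global saturation change.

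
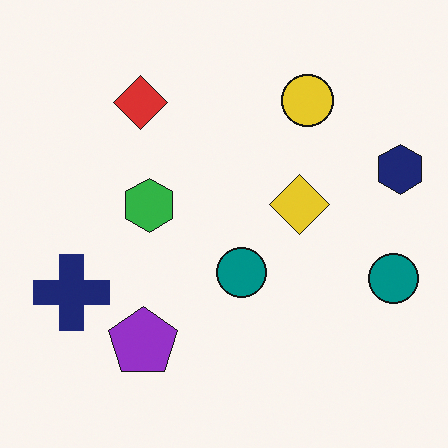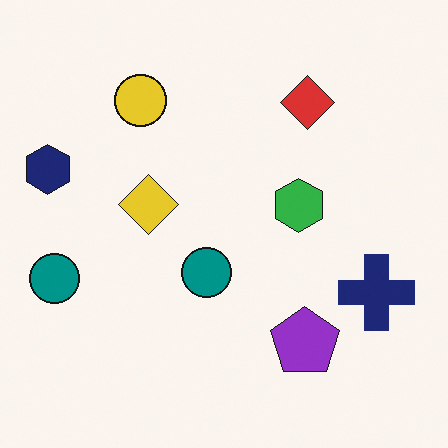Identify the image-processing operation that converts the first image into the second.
The second image is the first flipped horizontally (left ↔ right).

The navy hexagon is in the right of the first image and the left of the second — shapes on opposite sides of the vertical midline have swapped in a mirror flip.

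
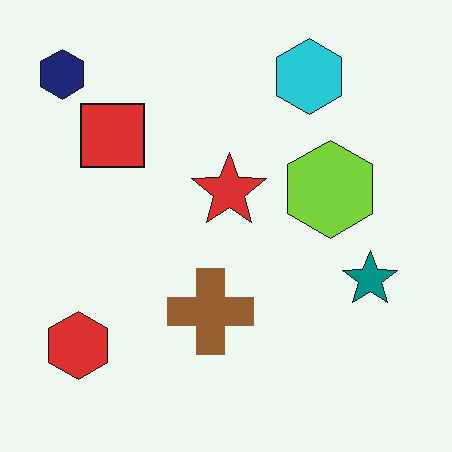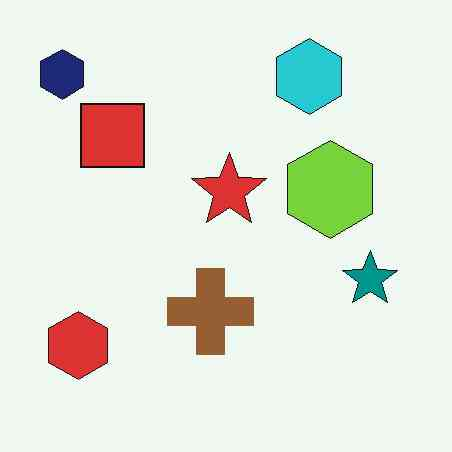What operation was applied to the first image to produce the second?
The second image is the first JPEG-compressed with visible artifacts.

Blocky 8×8 compression artifacts appear around shape edges and the flat background shows ringing — characteristic JPEG degradation.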